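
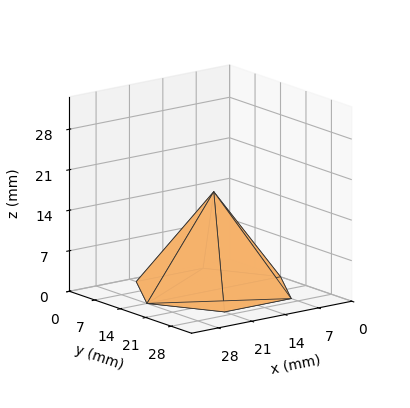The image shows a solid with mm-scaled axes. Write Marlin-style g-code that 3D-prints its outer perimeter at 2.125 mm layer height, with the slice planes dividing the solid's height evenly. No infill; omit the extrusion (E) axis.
Reading the render: the shape is a regular 6-sided pyramid, base circumscribed radius ≈ 14 mm, apex at z ≈ 17 mm (dimensions read to the nearest mm from the axis ticks). For the g-code, the solid's height is divided into equal slices at the stated Δz and each level perimeter traced with G1 moves after a G0 lift.

; perimeter-only toolpath
G21 ; units = mm
G90 ; absolute positioning
G28 ; home
; layer 1
G0 Z2.125
G0 X26.250 Y14.000
G1 X20.125 Y24.608
G1 X7.875 Y24.608
G1 X1.750 Y14.000
G1 X7.875 Y3.391
G1 X20.125 Y3.391
G1 X26.250 Y14.000
; layer 2
G0 Z4.250
G0 X24.500 Y14.000
G1 X19.250 Y23.093
G1 X8.750 Y23.093
G1 X3.500 Y14.000
G1 X8.750 Y4.907
G1 X19.250 Y4.907
G1 X24.500 Y14.000
; layer 3
G0 Z6.375
G0 X22.750 Y14.000
G1 X18.375 Y21.578
G1 X9.625 Y21.578
G1 X5.250 Y14.000
G1 X9.625 Y6.422
G1 X18.375 Y6.422
G1 X22.750 Y14.000
; layer 4
G0 Z8.500
G0 X21.000 Y14.000
G1 X17.500 Y20.062
G1 X10.500 Y20.062
G1 X7.000 Y14.000
G1 X10.500 Y7.938
G1 X17.500 Y7.938
G1 X21.000 Y14.000
; layer 5
G0 Z10.625
G0 X19.250 Y14.000
G1 X16.625 Y18.547
G1 X11.375 Y18.547
G1 X8.750 Y14.000
G1 X11.375 Y9.454
G1 X16.625 Y9.454
G1 X19.250 Y14.000
; layer 6
G0 Z12.750
G0 X17.500 Y14.000
G1 X15.750 Y17.031
G1 X12.250 Y17.031
G1 X10.500 Y14.000
G1 X12.250 Y10.969
G1 X15.750 Y10.969
G1 X17.500 Y14.000
; layer 7
G0 Z14.875
G0 X15.750 Y14.000
G1 X14.875 Y15.515
G1 X13.125 Y15.515
G1 X12.250 Y14.000
G1 X13.125 Y12.485
G1 X14.875 Y12.485
G1 X15.750 Y14.000
M2 ; end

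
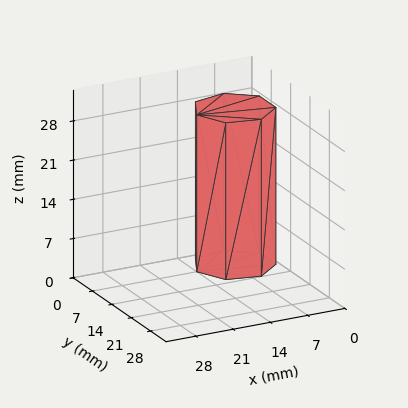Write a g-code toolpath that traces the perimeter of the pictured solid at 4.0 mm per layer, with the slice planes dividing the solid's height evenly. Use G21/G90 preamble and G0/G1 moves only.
Reading the render: the shape is a regular 7-sided prism (a cylinder approximated with 7 flat sides), circumscribed radius ≈ 7 mm, height ≈ 28 mm (dimensions read to the nearest mm from the axis ticks). For the g-code, the solid's height is divided into equal slices at the stated Δz and each level perimeter traced with G1 moves after a G0 lift.

; perimeter-only toolpath
G21 ; units = mm
G90 ; absolute positioning
G28 ; home
; layer 1
G0 Z4.0
G0 X14.0 Y7.0
G1 X11.4 Y12.5
G1 X5.4 Y13.8
G1 X0.7 Y10.0
G1 X0.7 Y4.0
G1 X5.4 Y0.2
G1 X11.4 Y1.5
G1 X14.0 Y7.0
; layer 2
G0 Z8.0
G0 X14.0 Y7.0
G1 X11.4 Y12.5
G1 X5.4 Y13.8
G1 X0.7 Y10.0
G1 X0.7 Y4.0
G1 X5.4 Y0.2
G1 X11.4 Y1.5
G1 X14.0 Y7.0
; layer 3
G0 Z12.0
G0 X14.0 Y7.0
G1 X11.4 Y12.5
G1 X5.4 Y13.8
G1 X0.7 Y10.0
G1 X0.7 Y4.0
G1 X5.4 Y0.2
G1 X11.4 Y1.5
G1 X14.0 Y7.0
; layer 4
G0 Z16.0
G0 X14.0 Y7.0
G1 X11.4 Y12.5
G1 X5.4 Y13.8
G1 X0.7 Y10.0
G1 X0.7 Y4.0
G1 X5.4 Y0.2
G1 X11.4 Y1.5
G1 X14.0 Y7.0
; layer 5
G0 Z20.0
G0 X14.0 Y7.0
G1 X11.4 Y12.5
G1 X5.4 Y13.8
G1 X0.7 Y10.0
G1 X0.7 Y4.0
G1 X5.4 Y0.2
G1 X11.4 Y1.5
G1 X14.0 Y7.0
; layer 6
G0 Z24.0
G0 X14.0 Y7.0
G1 X11.4 Y12.5
G1 X5.4 Y13.8
G1 X0.7 Y10.0
G1 X0.7 Y4.0
G1 X5.4 Y0.2
G1 X11.4 Y1.5
G1 X14.0 Y7.0
; layer 7
G0 Z28.0
G0 X14.0 Y7.0
G1 X11.4 Y12.5
G1 X5.4 Y13.8
G1 X0.7 Y10.0
G1 X0.7 Y4.0
G1 X5.4 Y0.2
G1 X11.4 Y1.5
G1 X14.0 Y7.0
M2 ; end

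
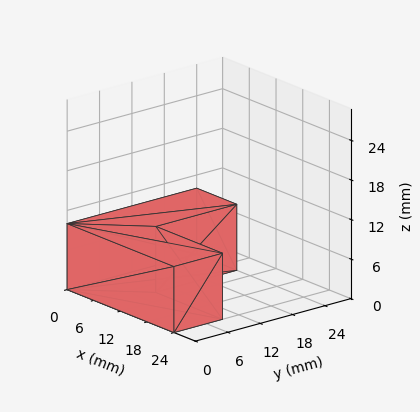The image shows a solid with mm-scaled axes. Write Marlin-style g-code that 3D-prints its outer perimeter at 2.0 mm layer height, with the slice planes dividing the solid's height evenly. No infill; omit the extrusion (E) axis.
Reading the render: the shape is an L-shaped prism: outer 24 × 24 mm, arm thicknesses ≈ 9 mm (horizontal) and 9 mm (vertical), extruded 10 mm in z (dimensions read to the nearest mm from the axis ticks). For the g-code, the solid's height is divided into equal slices at the stated Δz and each level perimeter traced with G1 moves after a G0 lift.

; perimeter-only toolpath
G21 ; units = mm
G90 ; absolute positioning
G28 ; home
; layer 1
G0 Z2.0
G0 X0.0 Y0.0
G1 X24.0 Y0.0
G1 X24.0 Y9.0
G1 X9.0 Y9.0
G1 X9.0 Y24.0
G1 X0.0 Y24.0
G1 X0.0 Y0.0
; layer 2
G0 Z4.0
G0 X0.0 Y0.0
G1 X24.0 Y0.0
G1 X24.0 Y9.0
G1 X9.0 Y9.0
G1 X9.0 Y24.0
G1 X0.0 Y24.0
G1 X0.0 Y0.0
; layer 3
G0 Z6.0
G0 X0.0 Y0.0
G1 X24.0 Y0.0
G1 X24.0 Y9.0
G1 X9.0 Y9.0
G1 X9.0 Y24.0
G1 X0.0 Y24.0
G1 X0.0 Y0.0
; layer 4
G0 Z8.0
G0 X0.0 Y0.0
G1 X24.0 Y0.0
G1 X24.0 Y9.0
G1 X9.0 Y9.0
G1 X9.0 Y24.0
G1 X0.0 Y24.0
G1 X0.0 Y0.0
; layer 5
G0 Z10.0
G0 X0.0 Y0.0
G1 X24.0 Y0.0
G1 X24.0 Y9.0
G1 X9.0 Y9.0
G1 X9.0 Y24.0
G1 X0.0 Y24.0
G1 X0.0 Y0.0
M2 ; end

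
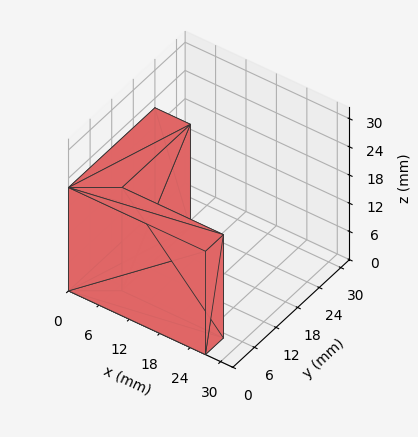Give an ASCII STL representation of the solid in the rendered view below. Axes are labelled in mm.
Reading the render: the shape is an L-shaped prism: outer 27 × 24 mm, arm thicknesses ≈ 5 mm (horizontal) and 7 mm (vertical), extruded 22 mm in z (dimensions read to the nearest mm from the axis ticks). For the STL, each face is triangulated and given an outward normal.

solid part
  facet normal 0.0000 0.0000 -1.0000
    outer loop
      vertex 27.00 5.00 0.00
      vertex 27.00 0.00 0.00
      vertex 0.00 0.00 0.00
    endloop
  endfacet
  facet normal 0.0000 0.0000 -1.0000
    outer loop
      vertex 7.00 5.00 0.00
      vertex 27.00 5.00 0.00
      vertex 0.00 0.00 0.00
    endloop
  endfacet
  facet normal 0.0000 0.0000 -1.0000
    outer loop
      vertex 7.00 24.00 0.00
      vertex 7.00 5.00 0.00
      vertex 0.00 0.00 0.00
    endloop
  endfacet
  facet normal 0.0000 0.0000 -1.0000
    outer loop
      vertex 0.00 24.00 0.00
      vertex 7.00 24.00 0.00
      vertex 0.00 0.00 0.00
    endloop
  endfacet
  facet normal 0.0000 0.0000 1.0000
    outer loop
      vertex 0.00 0.00 22.00
      vertex 27.00 0.00 22.00
      vertex 27.00 5.00 22.00
    endloop
  endfacet
  facet normal 0.0000 0.0000 1.0000
    outer loop
      vertex 0.00 0.00 22.00
      vertex 27.00 5.00 22.00
      vertex 7.00 5.00 22.00
    endloop
  endfacet
  facet normal 0.0000 0.0000 1.0000
    outer loop
      vertex 0.00 0.00 22.00
      vertex 7.00 5.00 22.00
      vertex 7.00 24.00 22.00
    endloop
  endfacet
  facet normal 0.0000 0.0000 1.0000
    outer loop
      vertex 0.00 0.00 22.00
      vertex 7.00 24.00 22.00
      vertex 0.00 24.00 22.00
    endloop
  endfacet
  facet normal 0.0000 -1.0000 0.0000
    outer loop
      vertex 0.00 0.00 0.00
      vertex 27.00 0.00 0.00
      vertex 27.00 0.00 22.00
    endloop
  endfacet
  facet normal 0.0000 -1.0000 0.0000
    outer loop
      vertex 0.00 0.00 0.00
      vertex 27.00 0.00 22.00
      vertex 0.00 0.00 22.00
    endloop
  endfacet
  facet normal 1.0000 0.0000 0.0000
    outer loop
      vertex 27.00 0.00 0.00
      vertex 27.00 5.00 0.00
      vertex 27.00 5.00 22.00
    endloop
  endfacet
  facet normal 1.0000 0.0000 0.0000
    outer loop
      vertex 27.00 0.00 0.00
      vertex 27.00 5.00 22.00
      vertex 27.00 0.00 22.00
    endloop
  endfacet
  facet normal 0.0000 1.0000 0.0000
    outer loop
      vertex 27.00 5.00 0.00
      vertex 7.00 5.00 0.00
      vertex 7.00 5.00 22.00
    endloop
  endfacet
  facet normal 0.0000 1.0000 0.0000
    outer loop
      vertex 27.00 5.00 0.00
      vertex 7.00 5.00 22.00
      vertex 27.00 5.00 22.00
    endloop
  endfacet
  facet normal 1.0000 0.0000 0.0000
    outer loop
      vertex 7.00 5.00 0.00
      vertex 7.00 24.00 0.00
      vertex 7.00 24.00 22.00
    endloop
  endfacet
  facet normal 1.0000 0.0000 0.0000
    outer loop
      vertex 7.00 5.00 0.00
      vertex 7.00 24.00 22.00
      vertex 7.00 5.00 22.00
    endloop
  endfacet
  facet normal 0.0000 1.0000 0.0000
    outer loop
      vertex 7.00 24.00 0.00
      vertex 0.00 24.00 0.00
      vertex 0.00 24.00 22.00
    endloop
  endfacet
  facet normal 0.0000 1.0000 0.0000
    outer loop
      vertex 7.00 24.00 0.00
      vertex 0.00 24.00 22.00
      vertex 7.00 24.00 22.00
    endloop
  endfacet
  facet normal -1.0000 0.0000 0.0000
    outer loop
      vertex 0.00 24.00 0.00
      vertex 0.00 0.00 0.00
      vertex 0.00 0.00 22.00
    endloop
  endfacet
  facet normal -1.0000 0.0000 0.0000
    outer loop
      vertex 0.00 24.00 0.00
      vertex 0.00 0.00 22.00
      vertex 0.00 24.00 22.00
    endloop
  endfacet
endsolid part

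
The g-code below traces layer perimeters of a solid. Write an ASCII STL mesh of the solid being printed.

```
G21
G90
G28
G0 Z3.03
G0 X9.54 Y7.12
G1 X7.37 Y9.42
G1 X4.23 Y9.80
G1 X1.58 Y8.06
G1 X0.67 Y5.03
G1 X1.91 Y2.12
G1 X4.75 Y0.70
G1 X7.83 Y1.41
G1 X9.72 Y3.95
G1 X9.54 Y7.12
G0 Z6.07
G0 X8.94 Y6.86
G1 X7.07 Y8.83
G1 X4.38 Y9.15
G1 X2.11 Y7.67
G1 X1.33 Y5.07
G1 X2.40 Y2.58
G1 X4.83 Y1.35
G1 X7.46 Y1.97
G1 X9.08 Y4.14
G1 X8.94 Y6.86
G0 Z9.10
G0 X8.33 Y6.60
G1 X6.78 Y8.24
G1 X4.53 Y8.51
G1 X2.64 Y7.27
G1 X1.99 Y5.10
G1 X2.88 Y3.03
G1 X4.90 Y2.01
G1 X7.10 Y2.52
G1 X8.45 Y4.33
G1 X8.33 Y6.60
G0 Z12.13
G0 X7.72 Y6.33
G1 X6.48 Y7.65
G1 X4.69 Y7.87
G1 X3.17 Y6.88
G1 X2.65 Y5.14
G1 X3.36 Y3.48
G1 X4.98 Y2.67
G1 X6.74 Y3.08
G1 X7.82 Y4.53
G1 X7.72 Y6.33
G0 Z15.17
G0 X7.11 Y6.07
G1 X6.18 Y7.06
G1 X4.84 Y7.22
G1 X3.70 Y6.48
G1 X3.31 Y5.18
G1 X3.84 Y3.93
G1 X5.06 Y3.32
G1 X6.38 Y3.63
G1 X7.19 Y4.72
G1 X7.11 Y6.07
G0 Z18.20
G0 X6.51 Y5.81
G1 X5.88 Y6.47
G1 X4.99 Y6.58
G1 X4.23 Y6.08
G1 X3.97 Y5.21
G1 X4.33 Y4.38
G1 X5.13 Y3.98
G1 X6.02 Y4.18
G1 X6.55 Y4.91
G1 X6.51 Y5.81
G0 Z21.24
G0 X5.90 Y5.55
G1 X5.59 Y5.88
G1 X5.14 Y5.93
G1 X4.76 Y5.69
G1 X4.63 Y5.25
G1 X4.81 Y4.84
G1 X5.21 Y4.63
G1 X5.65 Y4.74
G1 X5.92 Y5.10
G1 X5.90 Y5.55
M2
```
solid part
  facet normal 0.0000 0.0000 -1.0000
    outer loop
      vertex 4.08 10.44 0.00
      vertex 7.67 10.01 0.00
      vertex 10.15 7.38 0.00
    endloop
  endfacet
  facet normal 0.0000 0.0000 -1.0000
    outer loop
      vertex 1.05 8.46 0.00
      vertex 4.08 10.44 0.00
      vertex 10.15 7.38 0.00
    endloop
  endfacet
  facet normal 0.0000 0.0000 -1.0000
    outer loop
      vertex 0.01 4.99 0.00
      vertex 1.05 8.46 0.00
      vertex 10.15 7.38 0.00
    endloop
  endfacet
  facet normal 0.0000 0.0000 -1.0000
    outer loop
      vertex 1.43 1.67 0.00
      vertex 0.01 4.99 0.00
      vertex 10.15 7.38 0.00
    endloop
  endfacet
  facet normal 0.0000 0.0000 -1.0000
    outer loop
      vertex 4.67 0.04 0.00
      vertex 1.43 1.67 0.00
      vertex 10.15 7.38 0.00
    endloop
  endfacet
  facet normal 0.0000 0.0000 -1.0000
    outer loop
      vertex 8.19 0.86 0.00
      vertex 4.67 0.04 0.00
      vertex 10.15 7.38 0.00
    endloop
  endfacet
  facet normal 0.0000 0.0000 -1.0000
    outer loop
      vertex 10.35 3.76 0.00
      vertex 8.19 0.86 0.00
      vertex 10.15 7.38 0.00
    endloop
  endfacet
  facet normal 0.7128 0.6721 0.2006
    outer loop
      vertex 10.15 7.38 0.00
      vertex 7.67 10.01 0.00
      vertex 5.29 5.29 24.27
    endloop
  endfacet
  facet normal 0.1165 0.9727 0.2006
    outer loop
      vertex 7.67 10.01 0.00
      vertex 4.08 10.44 0.00
      vertex 5.29 5.29 24.27
    endloop
  endfacet
  facet normal -0.5359 0.8201 0.2007
    outer loop
      vertex 4.08 10.44 0.00
      vertex 1.05 8.46 0.00
      vertex 5.29 5.29 24.27
    endloop
  endfacet
  facet normal -0.9384 0.2813 0.2007
    outer loop
      vertex 1.05 8.46 0.00
      vertex 0.01 4.99 0.00
      vertex 5.29 5.29 24.27
    endloop
  endfacet
  facet normal -0.9007 -0.3852 0.2007
    outer loop
      vertex 0.01 4.99 0.00
      vertex 1.43 1.67 0.00
      vertex 5.29 5.29 24.27
    endloop
  endfacet
  facet normal -0.4403 -0.8752 0.2006
    outer loop
      vertex 1.43 1.67 0.00
      vertex 4.67 0.04 0.00
      vertex 5.29 5.29 24.27
    endloop
  endfacet
  facet normal 0.2223 -0.9541 0.2007
    outer loop
      vertex 4.67 0.04 0.00
      vertex 8.19 0.86 0.00
      vertex 5.29 5.29 24.27
    endloop
  endfacet
  facet normal 0.7857 -0.5852 0.2007
    outer loop
      vertex 8.19 0.86 0.00
      vertex 10.35 3.76 0.00
      vertex 5.29 5.29 24.27
    endloop
  endfacet
  facet normal 0.9782 0.0540 0.2005
    outer loop
      vertex 10.35 3.76 0.00
      vertex 10.15 7.38 0.00
      vertex 5.29 5.29 24.27
    endloop
  endfacet
endsolid part

The G0 Z moves step by Δz≈3.03 mm. The G1 loops shrink linearly with z, so the solid tapers from its base footprint up to z≈24.3. Closing with a flat bottom cap and the tapered top and triangulating gives 16 facets — a regular 9-sided pyramid, base circumscribed radius ≈ 5.29 mm, apex at z ≈ 24.3 mm.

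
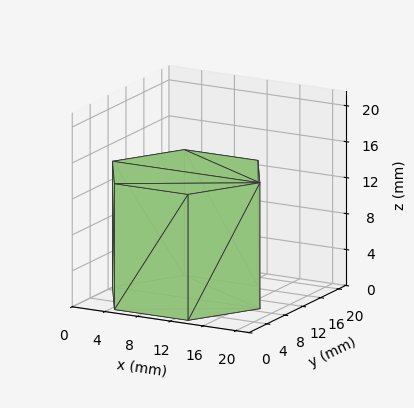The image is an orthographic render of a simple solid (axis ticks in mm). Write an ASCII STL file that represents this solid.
Reading the render: the shape is a regular 6-sided prism (a cylinder approximated with 6 flat sides), circumscribed radius ≈ 9 mm, height ≈ 14 mm (dimensions read to the nearest mm from the axis ticks). For the STL, each face is triangulated and given an outward normal.

solid part
  facet normal 0.0000 0.0000 -1.0000
    outer loop
      vertex 4.500 16.794 0.000
      vertex 13.500 16.794 0.000
      vertex 18.000 9.000 0.000
    endloop
  endfacet
  facet normal 0.0000 0.0000 -1.0000
    outer loop
      vertex 0.000 9.000 0.000
      vertex 4.500 16.794 0.000
      vertex 18.000 9.000 0.000
    endloop
  endfacet
  facet normal 0.0000 0.0000 -1.0000
    outer loop
      vertex 4.500 1.206 0.000
      vertex 0.000 9.000 0.000
      vertex 18.000 9.000 0.000
    endloop
  endfacet
  facet normal 0.0000 0.0000 -1.0000
    outer loop
      vertex 13.500 1.206 0.000
      vertex 4.500 1.206 0.000
      vertex 18.000 9.000 0.000
    endloop
  endfacet
  facet normal 0.0000 0.0000 1.0000
    outer loop
      vertex 18.000 9.000 14.000
      vertex 13.500 16.794 14.000
      vertex 4.500 16.794 14.000
    endloop
  endfacet
  facet normal 0.0000 0.0000 1.0000
    outer loop
      vertex 18.000 9.000 14.000
      vertex 4.500 16.794 14.000
      vertex 0.000 9.000 14.000
    endloop
  endfacet
  facet normal 0.0000 0.0000 1.0000
    outer loop
      vertex 18.000 9.000 14.000
      vertex 0.000 9.000 14.000
      vertex 4.500 1.206 14.000
    endloop
  endfacet
  facet normal 0.0000 0.0000 1.0000
    outer loop
      vertex 18.000 9.000 14.000
      vertex 4.500 1.206 14.000
      vertex 13.500 1.206 14.000
    endloop
  endfacet
  facet normal 0.8660 0.5000 0.0000
    outer loop
      vertex 18.000 9.000 0.000
      vertex 13.500 16.794 0.000
      vertex 13.500 16.794 14.000
    endloop
  endfacet
  facet normal 0.8660 0.5000 0.0000
    outer loop
      vertex 18.000 9.000 0.000
      vertex 13.500 16.794 14.000
      vertex 18.000 9.000 14.000
    endloop
  endfacet
  facet normal 0.0000 1.0000 0.0000
    outer loop
      vertex 13.500 16.794 0.000
      vertex 4.500 16.794 0.000
      vertex 4.500 16.794 14.000
    endloop
  endfacet
  facet normal 0.0000 1.0000 0.0000
    outer loop
      vertex 13.500 16.794 0.000
      vertex 4.500 16.794 14.000
      vertex 13.500 16.794 14.000
    endloop
  endfacet
  facet normal -0.8660 0.5000 0.0000
    outer loop
      vertex 4.500 16.794 0.000
      vertex 0.000 9.000 0.000
      vertex 0.000 9.000 14.000
    endloop
  endfacet
  facet normal -0.8660 0.5000 0.0000
    outer loop
      vertex 4.500 16.794 0.000
      vertex 0.000 9.000 14.000
      vertex 4.500 16.794 14.000
    endloop
  endfacet
  facet normal -0.8660 -0.5000 0.0000
    outer loop
      vertex 0.000 9.000 0.000
      vertex 4.500 1.206 0.000
      vertex 4.500 1.206 14.000
    endloop
  endfacet
  facet normal -0.8660 -0.5000 0.0000
    outer loop
      vertex 0.000 9.000 0.000
      vertex 4.500 1.206 14.000
      vertex 0.000 9.000 14.000
    endloop
  endfacet
  facet normal 0.0000 -1.0000 0.0000
    outer loop
      vertex 4.500 1.206 0.000
      vertex 13.500 1.206 0.000
      vertex 13.500 1.206 14.000
    endloop
  endfacet
  facet normal 0.0000 -1.0000 0.0000
    outer loop
      vertex 4.500 1.206 0.000
      vertex 13.500 1.206 14.000
      vertex 4.500 1.206 14.000
    endloop
  endfacet
  facet normal 0.8660 -0.5000 0.0000
    outer loop
      vertex 13.500 1.206 0.000
      vertex 18.000 9.000 0.000
      vertex 18.000 9.000 14.000
    endloop
  endfacet
  facet normal 0.8660 -0.5000 0.0000
    outer loop
      vertex 13.500 1.206 0.000
      vertex 18.000 9.000 14.000
      vertex 13.500 1.206 14.000
    endloop
  endfacet
endsolid part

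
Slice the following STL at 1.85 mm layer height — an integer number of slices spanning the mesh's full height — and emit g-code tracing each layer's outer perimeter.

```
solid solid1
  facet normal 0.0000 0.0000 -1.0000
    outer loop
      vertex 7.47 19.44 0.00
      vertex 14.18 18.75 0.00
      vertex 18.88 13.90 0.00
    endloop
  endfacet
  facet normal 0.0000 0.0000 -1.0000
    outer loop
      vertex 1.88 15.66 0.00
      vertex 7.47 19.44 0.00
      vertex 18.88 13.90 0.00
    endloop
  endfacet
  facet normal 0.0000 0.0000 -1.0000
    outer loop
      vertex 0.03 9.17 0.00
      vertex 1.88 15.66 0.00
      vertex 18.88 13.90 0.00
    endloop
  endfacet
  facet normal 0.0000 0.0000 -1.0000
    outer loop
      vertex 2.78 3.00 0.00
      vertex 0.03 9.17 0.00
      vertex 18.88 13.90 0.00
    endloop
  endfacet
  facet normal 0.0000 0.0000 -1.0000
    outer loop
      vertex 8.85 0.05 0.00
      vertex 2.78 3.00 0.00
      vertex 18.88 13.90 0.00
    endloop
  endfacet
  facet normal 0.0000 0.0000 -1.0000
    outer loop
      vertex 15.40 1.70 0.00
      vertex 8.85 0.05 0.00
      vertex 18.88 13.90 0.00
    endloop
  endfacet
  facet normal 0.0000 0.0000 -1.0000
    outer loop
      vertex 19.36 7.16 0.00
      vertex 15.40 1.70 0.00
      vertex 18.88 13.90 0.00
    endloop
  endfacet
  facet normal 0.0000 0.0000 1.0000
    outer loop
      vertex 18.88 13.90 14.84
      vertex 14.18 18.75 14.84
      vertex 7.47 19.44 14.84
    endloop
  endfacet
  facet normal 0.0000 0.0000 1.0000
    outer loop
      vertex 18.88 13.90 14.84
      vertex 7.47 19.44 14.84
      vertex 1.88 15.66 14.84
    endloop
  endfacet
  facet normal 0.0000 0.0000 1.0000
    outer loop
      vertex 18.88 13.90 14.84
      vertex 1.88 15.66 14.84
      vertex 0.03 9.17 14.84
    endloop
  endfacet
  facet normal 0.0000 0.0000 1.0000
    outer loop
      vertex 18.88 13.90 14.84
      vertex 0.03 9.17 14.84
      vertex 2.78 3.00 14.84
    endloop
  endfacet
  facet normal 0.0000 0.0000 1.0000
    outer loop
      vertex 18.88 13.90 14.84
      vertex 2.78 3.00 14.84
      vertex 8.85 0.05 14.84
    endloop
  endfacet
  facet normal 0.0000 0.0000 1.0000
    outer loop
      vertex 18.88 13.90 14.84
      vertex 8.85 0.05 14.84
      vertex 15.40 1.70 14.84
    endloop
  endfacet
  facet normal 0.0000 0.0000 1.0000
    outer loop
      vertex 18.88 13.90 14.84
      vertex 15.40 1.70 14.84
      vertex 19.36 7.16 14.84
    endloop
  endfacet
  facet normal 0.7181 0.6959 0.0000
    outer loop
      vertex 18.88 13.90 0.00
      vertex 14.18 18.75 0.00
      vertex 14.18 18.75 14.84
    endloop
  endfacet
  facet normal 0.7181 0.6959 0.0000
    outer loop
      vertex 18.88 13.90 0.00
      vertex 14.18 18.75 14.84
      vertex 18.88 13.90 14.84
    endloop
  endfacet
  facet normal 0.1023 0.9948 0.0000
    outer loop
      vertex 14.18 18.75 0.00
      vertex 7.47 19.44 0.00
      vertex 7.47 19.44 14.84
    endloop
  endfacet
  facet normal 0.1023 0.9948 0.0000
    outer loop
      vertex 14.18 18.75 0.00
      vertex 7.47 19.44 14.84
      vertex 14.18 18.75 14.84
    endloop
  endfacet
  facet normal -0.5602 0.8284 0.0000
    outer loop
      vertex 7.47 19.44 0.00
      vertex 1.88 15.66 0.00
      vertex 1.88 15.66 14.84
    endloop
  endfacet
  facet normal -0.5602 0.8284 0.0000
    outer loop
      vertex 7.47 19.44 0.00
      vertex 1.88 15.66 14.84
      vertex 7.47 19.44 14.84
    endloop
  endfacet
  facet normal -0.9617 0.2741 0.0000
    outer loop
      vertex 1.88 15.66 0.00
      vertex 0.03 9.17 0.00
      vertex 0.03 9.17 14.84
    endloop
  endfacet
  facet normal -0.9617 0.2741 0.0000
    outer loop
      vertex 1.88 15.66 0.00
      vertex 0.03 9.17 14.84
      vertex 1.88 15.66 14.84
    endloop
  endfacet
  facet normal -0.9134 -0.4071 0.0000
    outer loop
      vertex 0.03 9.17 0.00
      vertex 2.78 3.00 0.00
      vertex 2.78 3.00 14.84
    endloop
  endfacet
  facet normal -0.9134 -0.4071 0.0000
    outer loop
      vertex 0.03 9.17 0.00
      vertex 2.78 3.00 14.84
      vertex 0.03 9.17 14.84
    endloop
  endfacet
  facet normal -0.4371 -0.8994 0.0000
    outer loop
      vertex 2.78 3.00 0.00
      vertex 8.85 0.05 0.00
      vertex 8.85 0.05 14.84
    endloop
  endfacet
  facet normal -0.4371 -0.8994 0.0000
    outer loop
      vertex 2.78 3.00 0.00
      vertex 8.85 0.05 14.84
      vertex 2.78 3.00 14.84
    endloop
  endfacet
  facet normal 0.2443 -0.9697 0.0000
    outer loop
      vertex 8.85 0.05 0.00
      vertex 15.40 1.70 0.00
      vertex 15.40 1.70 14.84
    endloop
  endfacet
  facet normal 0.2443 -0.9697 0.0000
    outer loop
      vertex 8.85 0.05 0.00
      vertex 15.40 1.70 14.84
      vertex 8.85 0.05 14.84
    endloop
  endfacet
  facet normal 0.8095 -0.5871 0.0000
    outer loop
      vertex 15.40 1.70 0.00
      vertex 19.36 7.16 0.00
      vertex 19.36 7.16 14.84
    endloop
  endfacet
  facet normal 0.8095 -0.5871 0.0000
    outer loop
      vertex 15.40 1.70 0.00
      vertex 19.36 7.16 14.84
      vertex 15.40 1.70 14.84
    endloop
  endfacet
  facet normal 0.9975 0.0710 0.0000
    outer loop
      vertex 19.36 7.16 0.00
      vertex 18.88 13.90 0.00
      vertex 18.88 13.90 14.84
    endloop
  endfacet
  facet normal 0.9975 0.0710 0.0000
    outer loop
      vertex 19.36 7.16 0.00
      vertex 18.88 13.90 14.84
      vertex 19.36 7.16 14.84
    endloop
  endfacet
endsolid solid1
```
; perimeter-only toolpath
G21 ; units = mm
G90 ; absolute positioning
G28 ; home
; layer 1
G0 Z1.85
G0 X18.88 Y13.90
G1 X14.18 Y18.75
G1 X7.47 Y19.44
G1 X1.88 Y15.66
G1 X0.03 Y9.17
G1 X2.78 Y3.00
G1 X8.85 Y0.05
G1 X15.40 Y1.70
G1 X19.36 Y7.16
G1 X18.88 Y13.90
; layer 2
G0 Z3.71
G0 X18.88 Y13.90
G1 X14.18 Y18.75
G1 X7.47 Y19.44
G1 X1.88 Y15.66
G1 X0.03 Y9.17
G1 X2.78 Y3.00
G1 X8.85 Y0.05
G1 X15.40 Y1.70
G1 X19.36 Y7.16
G1 X18.88 Y13.90
; layer 3
G0 Z5.56
G0 X18.88 Y13.90
G1 X14.18 Y18.75
G1 X7.47 Y19.44
G1 X1.88 Y15.66
G1 X0.03 Y9.17
G1 X2.78 Y3.00
G1 X8.85 Y0.05
G1 X15.40 Y1.70
G1 X19.36 Y7.16
G1 X18.88 Y13.90
; layer 4
G0 Z7.42
G0 X18.88 Y13.90
G1 X14.18 Y18.75
G1 X7.47 Y19.44
G1 X1.88 Y15.66
G1 X0.03 Y9.17
G1 X2.78 Y3.00
G1 X8.85 Y0.05
G1 X15.40 Y1.70
G1 X19.36 Y7.16
G1 X18.88 Y13.90
; layer 5
G0 Z9.28
G0 X18.88 Y13.90
G1 X14.18 Y18.75
G1 X7.47 Y19.44
G1 X1.88 Y15.66
G1 X0.03 Y9.17
G1 X2.78 Y3.00
G1 X8.85 Y0.05
G1 X15.40 Y1.70
G1 X19.36 Y7.16
G1 X18.88 Y13.90
; layer 6
G0 Z11.13
G0 X18.88 Y13.90
G1 X14.18 Y18.75
G1 X7.47 Y19.44
G1 X1.88 Y15.66
G1 X0.03 Y9.17
G1 X2.78 Y3.00
G1 X8.85 Y0.05
G1 X15.40 Y1.70
G1 X19.36 Y7.16
G1 X18.88 Y13.90
; layer 7
G0 Z12.98
G0 X18.88 Y13.90
G1 X14.18 Y18.75
G1 X7.47 Y19.44
G1 X1.88 Y15.66
G1 X0.03 Y9.17
G1 X2.78 Y3.00
G1 X8.85 Y0.05
G1 X15.40 Y1.70
G1 X19.36 Y7.16
G1 X18.88 Y13.90
; layer 8
G0 Z14.84
G0 X18.88 Y13.90
G1 X14.18 Y18.75
G1 X7.47 Y19.44
G1 X1.88 Y15.66
G1 X0.03 Y9.17
G1 X2.78 Y3.00
G1 X8.85 Y0.05
G1 X15.40 Y1.70
G1 X19.36 Y7.16
G1 X18.88 Y13.90
M2 ; end

The solid is a regular 9-sided prism (a cylinder approximated with 9 flat sides), circumscribed radius ≈ 9.87 mm, height ≈ 14.8 mm. Slicing at Δz = 1.85 mm — 8 equal slices spanning the solid's height, so layer i sits at z = i·h/8 — gives 8 non-empty perimeters. Each is a 9-segment closed polygon; G0 lifts to the layer z and rapids to the start vertex, then G1 traces the edges.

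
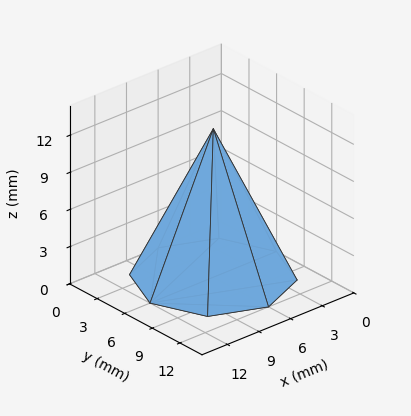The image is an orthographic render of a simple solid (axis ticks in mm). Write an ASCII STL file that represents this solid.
Reading the render: the shape is a regular 8-sided pyramid, base circumscribed radius ≈ 6 mm, apex at z ≈ 12 mm (dimensions read to the nearest mm from the axis ticks). For the STL, each face is triangulated and given an outward normal.

solid part
  facet normal 0.0000 0.0000 -1.0000
    outer loop
      vertex 6.000 12.000 0.000
      vertex 10.243 10.243 0.000
      vertex 12.000 6.000 0.000
    endloop
  endfacet
  facet normal 0.0000 0.0000 -1.0000
    outer loop
      vertex 1.757 10.243 0.000
      vertex 6.000 12.000 0.000
      vertex 12.000 6.000 0.000
    endloop
  endfacet
  facet normal 0.0000 0.0000 -1.0000
    outer loop
      vertex 0.000 6.000 0.000
      vertex 1.757 10.243 0.000
      vertex 12.000 6.000 0.000
    endloop
  endfacet
  facet normal 0.0000 0.0000 -1.0000
    outer loop
      vertex 1.757 1.757 0.000
      vertex 0.000 6.000 0.000
      vertex 12.000 6.000 0.000
    endloop
  endfacet
  facet normal 0.0000 0.0000 -1.0000
    outer loop
      vertex 6.000 0.000 0.000
      vertex 1.757 1.757 0.000
      vertex 12.000 6.000 0.000
    endloop
  endfacet
  facet normal 0.0000 0.0000 -1.0000
    outer loop
      vertex 10.243 1.757 0.000
      vertex 6.000 0.000 0.000
      vertex 12.000 6.000 0.000
    endloop
  endfacet
  facet normal 0.8387 0.3473 0.4194
    outer loop
      vertex 12.000 6.000 0.000
      vertex 10.243 10.243 0.000
      vertex 6.000 6.000 12.000
    endloop
  endfacet
  facet normal 0.3473 0.8387 0.4194
    outer loop
      vertex 10.243 10.243 0.000
      vertex 6.000 12.000 0.000
      vertex 6.000 6.000 12.000
    endloop
  endfacet
  facet normal -0.3473 0.8387 0.4194
    outer loop
      vertex 6.000 12.000 0.000
      vertex 1.757 10.243 0.000
      vertex 6.000 6.000 12.000
    endloop
  endfacet
  facet normal -0.8387 0.3473 0.4194
    outer loop
      vertex 1.757 10.243 0.000
      vertex 0.000 6.000 0.000
      vertex 6.000 6.000 12.000
    endloop
  endfacet
  facet normal -0.8387 -0.3473 0.4194
    outer loop
      vertex 0.000 6.000 0.000
      vertex 1.757 1.757 0.000
      vertex 6.000 6.000 12.000
    endloop
  endfacet
  facet normal -0.3473 -0.8387 0.4194
    outer loop
      vertex 1.757 1.757 0.000
      vertex 6.000 0.000 0.000
      vertex 6.000 6.000 12.000
    endloop
  endfacet
  facet normal 0.3473 -0.8387 0.4194
    outer loop
      vertex 6.000 0.000 0.000
      vertex 10.243 1.757 0.000
      vertex 6.000 6.000 12.000
    endloop
  endfacet
  facet normal 0.8387 -0.3473 0.4194
    outer loop
      vertex 10.243 1.757 0.000
      vertex 12.000 6.000 0.000
      vertex 6.000 6.000 12.000
    endloop
  endfacet
endsolid part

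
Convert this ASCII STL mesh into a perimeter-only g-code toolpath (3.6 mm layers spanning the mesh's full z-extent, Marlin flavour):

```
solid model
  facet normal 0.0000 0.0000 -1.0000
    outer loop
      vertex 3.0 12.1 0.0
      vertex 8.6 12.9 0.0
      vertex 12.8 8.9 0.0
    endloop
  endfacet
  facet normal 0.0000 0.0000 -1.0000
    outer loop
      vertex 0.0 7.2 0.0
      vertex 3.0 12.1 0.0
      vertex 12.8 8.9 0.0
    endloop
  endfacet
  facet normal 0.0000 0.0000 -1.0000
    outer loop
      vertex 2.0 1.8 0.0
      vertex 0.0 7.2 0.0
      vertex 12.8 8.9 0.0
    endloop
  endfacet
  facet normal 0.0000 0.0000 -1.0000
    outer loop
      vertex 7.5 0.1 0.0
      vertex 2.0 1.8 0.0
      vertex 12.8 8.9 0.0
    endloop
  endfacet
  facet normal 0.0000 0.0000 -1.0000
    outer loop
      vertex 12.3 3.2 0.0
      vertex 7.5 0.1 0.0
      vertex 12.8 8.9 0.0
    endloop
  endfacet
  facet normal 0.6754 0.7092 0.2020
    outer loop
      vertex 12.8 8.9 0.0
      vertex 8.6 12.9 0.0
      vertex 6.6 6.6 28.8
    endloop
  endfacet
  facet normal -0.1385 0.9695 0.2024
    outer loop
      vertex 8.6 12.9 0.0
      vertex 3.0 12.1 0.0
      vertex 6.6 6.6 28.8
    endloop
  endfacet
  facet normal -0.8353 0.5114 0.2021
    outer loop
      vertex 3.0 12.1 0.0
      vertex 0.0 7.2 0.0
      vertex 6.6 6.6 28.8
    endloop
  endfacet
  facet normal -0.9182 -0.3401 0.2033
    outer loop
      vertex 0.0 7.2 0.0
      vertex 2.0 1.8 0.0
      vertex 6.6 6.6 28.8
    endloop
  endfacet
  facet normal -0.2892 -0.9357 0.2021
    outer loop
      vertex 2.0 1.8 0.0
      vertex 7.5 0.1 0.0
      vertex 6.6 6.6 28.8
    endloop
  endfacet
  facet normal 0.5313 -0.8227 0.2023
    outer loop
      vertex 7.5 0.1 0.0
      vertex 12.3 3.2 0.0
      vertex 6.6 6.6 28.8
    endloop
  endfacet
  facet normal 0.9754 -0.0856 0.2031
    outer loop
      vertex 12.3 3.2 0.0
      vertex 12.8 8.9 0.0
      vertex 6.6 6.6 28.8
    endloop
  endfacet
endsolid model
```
; perimeter-only toolpath
G21 ; units = mm
G90 ; absolute positioning
G28 ; home
; layer 1
G0 Z3.6
G0 X12.0 Y8.6
G1 X8.3 Y12.1
G1 X3.5 Y11.4
G1 X0.8 Y7.1
G1 X2.6 Y2.4
G1 X7.4 Y0.9
G1 X11.6 Y3.6
G1 X12.0 Y8.6
; layer 2
G0 Z7.2
G0 X11.3 Y8.3
G1 X8.1 Y11.3
G1 X3.9 Y10.7
G1 X1.6 Y7.1
G1 X3.1 Y3.0
G1 X7.3 Y1.7
G1 X10.9 Y4.1
G1 X11.3 Y8.3
; layer 3
G0 Z10.8
G0 X10.5 Y8.0
G1 X7.8 Y10.5
G1 X4.3 Y10.0
G1 X2.5 Y7.0
G1 X3.7 Y3.6
G1 X7.2 Y2.5
G1 X10.2 Y4.5
G1 X10.5 Y8.0
; layer 4
G0 Z14.4
G0 X9.7 Y7.8
G1 X7.6 Y9.8
G1 X4.8 Y9.3
G1 X3.3 Y6.9
G1 X4.3 Y4.2
G1 X7.0 Y3.3
G1 X9.4 Y4.9
G1 X9.7 Y7.8
; layer 5
G0 Z18.0
G0 X8.9 Y7.5
G1 X7.3 Y9.0
G1 X5.2 Y8.7
G1 X4.1 Y6.8
G1 X4.9 Y4.8
G1 X6.9 Y4.2
G1 X8.7 Y5.3
G1 X8.9 Y7.5
; layer 6
G0 Z21.6
G0 X8.1 Y7.2
G1 X7.1 Y8.2
G1 X5.7 Y8.0
G1 X4.9 Y6.7
G1 X5.4 Y5.4
G1 X6.8 Y5.0
G1 X8.0 Y5.7
G1 X8.1 Y7.2
; layer 7
G0 Z25.2
G0 X7.4 Y6.9
G1 X6.8 Y7.4
G1 X6.1 Y7.3
G1 X5.8 Y6.7
G1 X6.0 Y6.0
G1 X6.7 Y5.8
G1 X7.3 Y6.2
G1 X7.4 Y6.9
M2 ; end

The solid is a regular 7-sided pyramid, base circumscribed radius ≈ 6.6 mm, apex at z ≈ 28.8 mm. Slicing at Δz = 3.6 mm — 8 equal slices spanning the solid's height, so layer i sits at z = i·h/8 — gives 7 non-empty perimeters. Each is a 7-segment closed polygon; G0 lifts to the layer z and rapids to the start vertex, then G1 traces the edges. The cross-section shrinks linearly with z (the slice at the apex is degenerate and omitted).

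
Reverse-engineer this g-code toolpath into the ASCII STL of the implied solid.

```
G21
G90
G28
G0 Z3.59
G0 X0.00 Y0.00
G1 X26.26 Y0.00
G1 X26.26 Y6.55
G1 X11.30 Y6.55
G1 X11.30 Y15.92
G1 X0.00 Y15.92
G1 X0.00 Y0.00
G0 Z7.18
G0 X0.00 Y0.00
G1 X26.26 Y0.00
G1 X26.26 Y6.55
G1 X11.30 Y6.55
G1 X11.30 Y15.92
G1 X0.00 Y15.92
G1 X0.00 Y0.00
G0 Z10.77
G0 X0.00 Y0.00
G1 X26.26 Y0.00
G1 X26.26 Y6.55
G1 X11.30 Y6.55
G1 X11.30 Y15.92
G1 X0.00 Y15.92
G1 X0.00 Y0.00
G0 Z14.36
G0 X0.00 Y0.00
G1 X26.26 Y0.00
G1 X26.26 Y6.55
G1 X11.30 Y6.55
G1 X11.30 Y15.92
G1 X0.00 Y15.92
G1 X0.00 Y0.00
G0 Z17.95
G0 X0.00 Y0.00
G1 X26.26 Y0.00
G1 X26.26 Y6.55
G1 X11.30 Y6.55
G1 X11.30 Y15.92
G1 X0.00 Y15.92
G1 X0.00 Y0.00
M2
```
solid part
  facet normal 0.0000 0.0000 -1.0000
    outer loop
      vertex 26.26 6.55 0.00
      vertex 26.26 0.00 0.00
      vertex 0.00 0.00 0.00
    endloop
  endfacet
  facet normal 0.0000 0.0000 -1.0000
    outer loop
      vertex 11.30 6.55 0.00
      vertex 26.26 6.55 0.00
      vertex 0.00 0.00 0.00
    endloop
  endfacet
  facet normal 0.0000 0.0000 -1.0000
    outer loop
      vertex 11.30 15.92 0.00
      vertex 11.30 6.55 0.00
      vertex 0.00 0.00 0.00
    endloop
  endfacet
  facet normal 0.0000 0.0000 -1.0000
    outer loop
      vertex 0.00 15.92 0.00
      vertex 11.30 15.92 0.00
      vertex 0.00 0.00 0.00
    endloop
  endfacet
  facet normal 0.0000 0.0000 1.0000
    outer loop
      vertex 0.00 0.00 17.95
      vertex 26.26 0.00 17.95
      vertex 26.26 6.55 17.95
    endloop
  endfacet
  facet normal 0.0000 0.0000 1.0000
    outer loop
      vertex 0.00 0.00 17.95
      vertex 26.26 6.55 17.95
      vertex 11.30 6.55 17.95
    endloop
  endfacet
  facet normal 0.0000 0.0000 1.0000
    outer loop
      vertex 0.00 0.00 17.95
      vertex 11.30 6.55 17.95
      vertex 11.30 15.92 17.95
    endloop
  endfacet
  facet normal 0.0000 0.0000 1.0000
    outer loop
      vertex 0.00 0.00 17.95
      vertex 11.30 15.92 17.95
      vertex 0.00 15.92 17.95
    endloop
  endfacet
  facet normal 0.0000 -1.0000 0.0000
    outer loop
      vertex 0.00 0.00 0.00
      vertex 26.26 0.00 0.00
      vertex 26.26 0.00 17.95
    endloop
  endfacet
  facet normal 0.0000 -1.0000 0.0000
    outer loop
      vertex 0.00 0.00 0.00
      vertex 26.26 0.00 17.95
      vertex 0.00 0.00 17.95
    endloop
  endfacet
  facet normal 1.0000 0.0000 0.0000
    outer loop
      vertex 26.26 0.00 0.00
      vertex 26.26 6.55 0.00
      vertex 26.26 6.55 17.95
    endloop
  endfacet
  facet normal 1.0000 0.0000 0.0000
    outer loop
      vertex 26.26 0.00 0.00
      vertex 26.26 6.55 17.95
      vertex 26.26 0.00 17.95
    endloop
  endfacet
  facet normal 0.0000 1.0000 0.0000
    outer loop
      vertex 26.26 6.55 0.00
      vertex 11.30 6.55 0.00
      vertex 11.30 6.55 17.95
    endloop
  endfacet
  facet normal 0.0000 1.0000 0.0000
    outer loop
      vertex 26.26 6.55 0.00
      vertex 11.30 6.55 17.95
      vertex 26.26 6.55 17.95
    endloop
  endfacet
  facet normal 1.0000 0.0000 0.0000
    outer loop
      vertex 11.30 6.55 0.00
      vertex 11.30 15.92 0.00
      vertex 11.30 15.92 17.95
    endloop
  endfacet
  facet normal 1.0000 0.0000 0.0000
    outer loop
      vertex 11.30 6.55 0.00
      vertex 11.30 15.92 17.95
      vertex 11.30 6.55 17.95
    endloop
  endfacet
  facet normal 0.0000 1.0000 0.0000
    outer loop
      vertex 11.30 15.92 0.00
      vertex 0.00 15.92 0.00
      vertex 0.00 15.92 17.95
    endloop
  endfacet
  facet normal 0.0000 1.0000 0.0000
    outer loop
      vertex 11.30 15.92 0.00
      vertex 0.00 15.92 17.95
      vertex 11.30 15.92 17.95
    endloop
  endfacet
  facet normal -1.0000 0.0000 0.0000
    outer loop
      vertex 0.00 15.92 0.00
      vertex 0.00 0.00 0.00
      vertex 0.00 0.00 17.95
    endloop
  endfacet
  facet normal -1.0000 0.0000 0.0000
    outer loop
      vertex 0.00 15.92 0.00
      vertex 0.00 0.00 17.95
      vertex 0.00 15.92 17.95
    endloop
  endfacet
endsolid part

The G0 Z moves step by Δz≈3.59 mm. Every layer's G1 loop is the same polygon, so the solid is a straight extrusion of it from z=0 to z≈17.9. Closing with flat bottom and top caps and triangulating gives 20 facets — an L-shaped prism: outer 26.3 × 15.9 mm, arm thicknesses ≈ 6.55 mm (horizontal) and 11.3 mm (vertical), extruded 17.9 mm in z.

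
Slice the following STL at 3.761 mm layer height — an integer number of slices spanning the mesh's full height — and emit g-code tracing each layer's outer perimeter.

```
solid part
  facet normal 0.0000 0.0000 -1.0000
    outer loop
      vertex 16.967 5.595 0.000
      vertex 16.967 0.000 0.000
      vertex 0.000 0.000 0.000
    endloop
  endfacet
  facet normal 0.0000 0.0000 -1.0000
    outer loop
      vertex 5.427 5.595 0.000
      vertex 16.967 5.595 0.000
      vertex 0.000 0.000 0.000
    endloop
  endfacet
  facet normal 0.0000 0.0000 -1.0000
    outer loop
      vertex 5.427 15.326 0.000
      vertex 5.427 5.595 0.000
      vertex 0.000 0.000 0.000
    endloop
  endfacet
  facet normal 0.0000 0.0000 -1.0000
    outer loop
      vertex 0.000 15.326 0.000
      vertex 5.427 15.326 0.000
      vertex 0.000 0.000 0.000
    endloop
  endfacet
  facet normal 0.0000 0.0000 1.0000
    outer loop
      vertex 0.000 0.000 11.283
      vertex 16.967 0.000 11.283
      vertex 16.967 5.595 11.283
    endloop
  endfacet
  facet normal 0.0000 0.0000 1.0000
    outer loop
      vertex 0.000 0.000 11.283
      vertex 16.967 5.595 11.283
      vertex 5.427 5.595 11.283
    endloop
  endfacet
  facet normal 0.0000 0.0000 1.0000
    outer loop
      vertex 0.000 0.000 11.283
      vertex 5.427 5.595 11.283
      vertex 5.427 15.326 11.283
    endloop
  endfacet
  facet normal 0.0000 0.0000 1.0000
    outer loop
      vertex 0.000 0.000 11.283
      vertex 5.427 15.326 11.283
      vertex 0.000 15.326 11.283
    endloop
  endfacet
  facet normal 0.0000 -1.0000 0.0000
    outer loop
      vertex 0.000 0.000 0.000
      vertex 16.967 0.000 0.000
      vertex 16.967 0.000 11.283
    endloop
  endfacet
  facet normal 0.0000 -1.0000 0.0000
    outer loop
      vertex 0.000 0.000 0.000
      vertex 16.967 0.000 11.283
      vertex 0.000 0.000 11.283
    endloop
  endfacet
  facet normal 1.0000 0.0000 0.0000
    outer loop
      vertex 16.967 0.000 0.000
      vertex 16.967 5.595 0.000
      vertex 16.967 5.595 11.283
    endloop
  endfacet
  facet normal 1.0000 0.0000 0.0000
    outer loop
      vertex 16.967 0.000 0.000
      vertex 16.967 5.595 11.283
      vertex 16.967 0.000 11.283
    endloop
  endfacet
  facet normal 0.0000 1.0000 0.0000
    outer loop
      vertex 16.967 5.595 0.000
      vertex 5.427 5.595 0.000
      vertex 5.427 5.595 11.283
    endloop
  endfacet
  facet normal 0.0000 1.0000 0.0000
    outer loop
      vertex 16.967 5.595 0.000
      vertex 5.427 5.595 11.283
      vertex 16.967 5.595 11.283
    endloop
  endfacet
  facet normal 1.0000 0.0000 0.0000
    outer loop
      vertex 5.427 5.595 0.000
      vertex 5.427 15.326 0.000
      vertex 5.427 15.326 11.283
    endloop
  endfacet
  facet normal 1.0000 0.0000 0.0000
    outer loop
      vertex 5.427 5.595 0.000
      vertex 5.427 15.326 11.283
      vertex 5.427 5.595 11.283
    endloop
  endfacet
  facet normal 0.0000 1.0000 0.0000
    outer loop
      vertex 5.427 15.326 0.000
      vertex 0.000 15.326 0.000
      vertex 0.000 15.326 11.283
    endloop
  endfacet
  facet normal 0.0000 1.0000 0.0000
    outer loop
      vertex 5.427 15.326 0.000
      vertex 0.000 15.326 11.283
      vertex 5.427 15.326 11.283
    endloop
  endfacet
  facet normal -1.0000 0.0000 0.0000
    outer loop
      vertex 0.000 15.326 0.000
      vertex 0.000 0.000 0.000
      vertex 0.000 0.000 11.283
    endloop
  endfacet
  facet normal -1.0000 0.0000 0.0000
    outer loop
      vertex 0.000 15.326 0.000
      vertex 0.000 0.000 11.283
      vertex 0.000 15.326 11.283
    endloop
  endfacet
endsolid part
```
; perimeter-only toolpath
G21 ; units = mm
G90 ; absolute positioning
G28 ; home
; layer 1
G0 Z3.761
G0 X0.000 Y0.000
G1 X16.967 Y0.000
G1 X16.967 Y5.595
G1 X5.427 Y5.595
G1 X5.427 Y15.326
G1 X0.000 Y15.326
G1 X0.000 Y0.000
; layer 2
G0 Z7.522
G0 X0.000 Y0.000
G1 X16.967 Y0.000
G1 X16.967 Y5.595
G1 X5.427 Y5.595
G1 X5.427 Y15.326
G1 X0.000 Y15.326
G1 X0.000 Y0.000
; layer 3
G0 Z11.283
G0 X0.000 Y0.000
G1 X16.967 Y0.000
G1 X16.967 Y5.595
G1 X5.427 Y5.595
G1 X5.427 Y15.326
G1 X0.000 Y15.326
G1 X0.000 Y0.000
M2 ; end

The solid is an L-shaped prism: outer 17 × 15.3 mm, arm thicknesses ≈ 5.59 mm (horizontal) and 5.43 mm (vertical), extruded 11.3 mm in z. Slicing at Δz = 3.761 mm — 3 equal slices spanning the solid's height, so layer i sits at z = i·h/3 — gives 3 non-empty perimeters. Each is a 6-segment closed polygon; G0 lifts to the layer z and rapids to the start vertex, then G1 traces the edges.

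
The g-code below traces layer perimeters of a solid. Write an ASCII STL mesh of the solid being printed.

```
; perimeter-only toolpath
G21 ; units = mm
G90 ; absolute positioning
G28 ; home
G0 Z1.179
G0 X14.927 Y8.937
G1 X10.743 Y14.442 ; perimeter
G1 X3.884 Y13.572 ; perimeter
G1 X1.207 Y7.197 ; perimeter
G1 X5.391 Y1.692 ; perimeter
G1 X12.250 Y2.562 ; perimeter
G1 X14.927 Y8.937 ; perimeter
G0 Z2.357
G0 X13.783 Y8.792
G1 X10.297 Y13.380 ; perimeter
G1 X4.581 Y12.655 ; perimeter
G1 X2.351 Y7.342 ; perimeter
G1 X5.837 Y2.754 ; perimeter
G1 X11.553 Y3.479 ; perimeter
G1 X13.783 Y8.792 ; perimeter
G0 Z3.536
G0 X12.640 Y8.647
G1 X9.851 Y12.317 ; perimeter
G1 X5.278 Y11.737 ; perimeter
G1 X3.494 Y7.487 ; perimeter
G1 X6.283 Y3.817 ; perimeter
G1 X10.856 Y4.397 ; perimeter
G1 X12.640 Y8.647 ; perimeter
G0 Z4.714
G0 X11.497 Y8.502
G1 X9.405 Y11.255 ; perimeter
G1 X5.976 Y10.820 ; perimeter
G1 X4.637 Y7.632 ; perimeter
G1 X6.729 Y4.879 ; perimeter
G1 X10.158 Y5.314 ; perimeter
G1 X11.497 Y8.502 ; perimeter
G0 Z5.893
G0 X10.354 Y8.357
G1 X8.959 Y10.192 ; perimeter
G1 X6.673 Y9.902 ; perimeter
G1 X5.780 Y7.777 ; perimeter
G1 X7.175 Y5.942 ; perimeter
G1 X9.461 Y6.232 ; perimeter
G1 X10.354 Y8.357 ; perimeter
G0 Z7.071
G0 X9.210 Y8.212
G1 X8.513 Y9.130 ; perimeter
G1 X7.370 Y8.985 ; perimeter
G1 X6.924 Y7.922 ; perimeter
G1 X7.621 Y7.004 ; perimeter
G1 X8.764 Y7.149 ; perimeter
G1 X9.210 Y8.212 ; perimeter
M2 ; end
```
solid part
  facet normal 0.0000 0.0000 -1.0000
    outer loop
      vertex 3.187 14.490 0.000
      vertex 11.189 15.505 0.000
      vertex 16.070 9.082 0.000
    endloop
  endfacet
  facet normal 0.0000 0.0000 -1.0000
    outer loop
      vertex 0.064 7.052 0.000
      vertex 3.187 14.490 0.000
      vertex 16.070 9.082 0.000
    endloop
  endfacet
  facet normal 0.0000 0.0000 -1.0000
    outer loop
      vertex 4.945 0.629 0.000
      vertex 0.064 7.052 0.000
      vertex 16.070 9.082 0.000
    endloop
  endfacet
  facet normal 0.0000 0.0000 -1.0000
    outer loop
      vertex 12.947 1.644 0.000
      vertex 4.945 0.629 0.000
      vertex 16.070 9.082 0.000
    endloop
  endfacet
  facet normal 0.6076 0.4617 0.6462
    outer loop
      vertex 16.070 9.082 0.000
      vertex 11.189 15.505 0.000
      vertex 8.067 8.067 8.250
    endloop
  endfacet
  facet normal -0.0960 0.7571 0.6462
    outer loop
      vertex 11.189 15.505 0.000
      vertex 3.187 14.490 0.000
      vertex 8.067 8.067 8.250
    endloop
  endfacet
  facet normal -0.7036 0.2954 0.6462
    outer loop
      vertex 3.187 14.490 0.000
      vertex 0.064 7.052 0.000
      vertex 8.067 8.067 8.250
    endloop
  endfacet
  facet normal -0.6076 -0.4617 0.6462
    outer loop
      vertex 0.064 7.052 0.000
      vertex 4.945 0.629 0.000
      vertex 8.067 8.067 8.250
    endloop
  endfacet
  facet normal 0.0960 -0.7571 0.6462
    outer loop
      vertex 4.945 0.629 0.000
      vertex 12.947 1.644 0.000
      vertex 8.067 8.067 8.250
    endloop
  endfacet
  facet normal 0.7036 -0.2954 0.6462
    outer loop
      vertex 12.947 1.644 0.000
      vertex 16.070 9.082 0.000
      vertex 8.067 8.067 8.250
    endloop
  endfacet
endsolid part

The G0 Z moves step by Δz≈1.179 mm. The G1 loops shrink linearly with z, so the solid tapers from its base footprint up to z≈8.25. Closing with a flat bottom cap and the tapered top and triangulating gives 10 facets — a regular 6-sided pyramid, base circumscribed radius ≈ 8.07 mm, apex at z ≈ 8.25 mm.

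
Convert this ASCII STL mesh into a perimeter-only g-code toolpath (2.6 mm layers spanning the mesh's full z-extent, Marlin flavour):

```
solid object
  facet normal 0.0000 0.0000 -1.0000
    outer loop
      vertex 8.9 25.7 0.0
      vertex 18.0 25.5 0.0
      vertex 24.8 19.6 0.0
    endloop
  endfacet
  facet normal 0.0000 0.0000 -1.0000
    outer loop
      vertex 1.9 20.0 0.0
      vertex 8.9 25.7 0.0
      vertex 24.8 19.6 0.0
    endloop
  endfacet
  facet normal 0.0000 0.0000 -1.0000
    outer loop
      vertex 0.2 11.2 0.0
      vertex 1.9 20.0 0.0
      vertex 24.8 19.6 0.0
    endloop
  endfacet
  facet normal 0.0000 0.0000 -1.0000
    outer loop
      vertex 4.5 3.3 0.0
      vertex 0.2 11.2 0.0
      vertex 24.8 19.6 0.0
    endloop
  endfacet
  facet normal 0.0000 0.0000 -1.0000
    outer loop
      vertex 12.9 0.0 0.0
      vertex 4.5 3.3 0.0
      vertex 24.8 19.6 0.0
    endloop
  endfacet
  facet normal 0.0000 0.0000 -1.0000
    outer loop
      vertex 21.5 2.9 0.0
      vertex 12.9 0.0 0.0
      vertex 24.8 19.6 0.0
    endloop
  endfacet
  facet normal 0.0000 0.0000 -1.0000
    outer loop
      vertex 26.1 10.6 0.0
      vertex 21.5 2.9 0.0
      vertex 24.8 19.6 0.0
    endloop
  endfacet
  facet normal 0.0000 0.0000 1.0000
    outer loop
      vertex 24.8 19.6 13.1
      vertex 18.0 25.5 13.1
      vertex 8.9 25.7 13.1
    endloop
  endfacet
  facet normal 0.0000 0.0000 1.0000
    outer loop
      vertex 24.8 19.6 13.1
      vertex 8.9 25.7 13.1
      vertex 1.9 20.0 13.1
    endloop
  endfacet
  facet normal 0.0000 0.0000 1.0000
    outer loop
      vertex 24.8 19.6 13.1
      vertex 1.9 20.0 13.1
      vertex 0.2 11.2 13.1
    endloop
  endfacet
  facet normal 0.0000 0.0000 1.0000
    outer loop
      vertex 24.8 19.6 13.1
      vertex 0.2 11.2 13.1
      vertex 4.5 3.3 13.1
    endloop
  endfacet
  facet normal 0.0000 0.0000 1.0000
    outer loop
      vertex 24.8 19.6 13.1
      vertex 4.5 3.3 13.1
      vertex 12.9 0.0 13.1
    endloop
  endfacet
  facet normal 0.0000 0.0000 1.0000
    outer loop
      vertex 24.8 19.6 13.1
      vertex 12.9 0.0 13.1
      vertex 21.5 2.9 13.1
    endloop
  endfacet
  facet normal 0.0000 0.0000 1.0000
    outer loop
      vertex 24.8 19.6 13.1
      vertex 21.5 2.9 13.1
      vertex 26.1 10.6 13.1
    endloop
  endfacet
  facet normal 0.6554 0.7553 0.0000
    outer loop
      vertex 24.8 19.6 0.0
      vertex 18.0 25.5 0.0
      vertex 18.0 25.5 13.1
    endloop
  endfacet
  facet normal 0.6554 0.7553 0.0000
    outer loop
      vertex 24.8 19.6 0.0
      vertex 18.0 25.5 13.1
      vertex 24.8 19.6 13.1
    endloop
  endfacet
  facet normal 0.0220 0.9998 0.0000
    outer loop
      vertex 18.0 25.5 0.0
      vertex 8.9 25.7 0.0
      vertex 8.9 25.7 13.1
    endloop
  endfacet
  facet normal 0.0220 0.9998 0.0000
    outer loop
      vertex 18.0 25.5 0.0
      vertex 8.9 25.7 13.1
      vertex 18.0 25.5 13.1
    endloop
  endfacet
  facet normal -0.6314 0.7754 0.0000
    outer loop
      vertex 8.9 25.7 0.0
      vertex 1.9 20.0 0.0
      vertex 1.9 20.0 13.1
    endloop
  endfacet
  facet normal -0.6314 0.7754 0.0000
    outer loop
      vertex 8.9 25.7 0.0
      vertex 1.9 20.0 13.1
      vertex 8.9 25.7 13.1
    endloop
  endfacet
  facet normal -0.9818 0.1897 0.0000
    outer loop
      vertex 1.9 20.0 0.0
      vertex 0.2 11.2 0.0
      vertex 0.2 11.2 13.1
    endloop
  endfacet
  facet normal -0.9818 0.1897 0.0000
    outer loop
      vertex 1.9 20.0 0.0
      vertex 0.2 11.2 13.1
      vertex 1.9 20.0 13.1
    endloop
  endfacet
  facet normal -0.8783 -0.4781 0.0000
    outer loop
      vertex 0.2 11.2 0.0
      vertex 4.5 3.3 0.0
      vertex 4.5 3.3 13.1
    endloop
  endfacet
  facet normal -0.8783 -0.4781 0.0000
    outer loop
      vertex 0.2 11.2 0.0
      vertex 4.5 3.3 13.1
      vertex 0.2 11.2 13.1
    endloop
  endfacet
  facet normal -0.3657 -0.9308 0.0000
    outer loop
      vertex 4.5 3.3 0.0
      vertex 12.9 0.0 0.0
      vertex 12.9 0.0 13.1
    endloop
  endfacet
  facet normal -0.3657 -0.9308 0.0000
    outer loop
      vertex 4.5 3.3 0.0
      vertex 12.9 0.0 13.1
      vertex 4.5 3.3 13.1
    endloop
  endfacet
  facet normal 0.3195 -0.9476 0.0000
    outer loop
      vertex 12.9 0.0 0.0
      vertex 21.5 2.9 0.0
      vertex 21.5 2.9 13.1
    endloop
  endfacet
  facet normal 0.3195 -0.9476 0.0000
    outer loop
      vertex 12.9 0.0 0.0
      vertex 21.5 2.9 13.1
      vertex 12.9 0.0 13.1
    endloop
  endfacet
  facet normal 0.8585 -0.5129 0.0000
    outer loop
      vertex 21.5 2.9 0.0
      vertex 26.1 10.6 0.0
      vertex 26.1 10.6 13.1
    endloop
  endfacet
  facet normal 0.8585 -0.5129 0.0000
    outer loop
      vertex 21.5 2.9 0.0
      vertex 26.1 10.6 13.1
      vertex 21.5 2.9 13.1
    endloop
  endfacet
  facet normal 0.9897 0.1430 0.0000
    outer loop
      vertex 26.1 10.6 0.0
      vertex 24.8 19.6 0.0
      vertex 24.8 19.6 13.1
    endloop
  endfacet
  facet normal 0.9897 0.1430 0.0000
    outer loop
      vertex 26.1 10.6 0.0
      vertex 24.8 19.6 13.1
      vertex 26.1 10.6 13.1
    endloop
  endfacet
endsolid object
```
; perimeter-only toolpath
G21 ; units = mm
G90 ; absolute positioning
G28 ; home
; layer 1
G0 Z2.6
G0 X24.8 Y19.6
G1 X18.0 Y25.5
G1 X8.9 Y25.7
G1 X1.9 Y20.0
G1 X0.2 Y11.2
G1 X4.5 Y3.3
G1 X12.9 Y0.0
G1 X21.5 Y2.9
G1 X26.1 Y10.6
G1 X24.8 Y19.6
; layer 2
G0 Z5.2
G0 X24.8 Y19.6
G1 X18.0 Y25.5
G1 X8.9 Y25.7
G1 X1.9 Y20.0
G1 X0.2 Y11.2
G1 X4.5 Y3.3
G1 X12.9 Y0.0
G1 X21.5 Y2.9
G1 X26.1 Y10.6
G1 X24.8 Y19.6
; layer 3
G0 Z7.9
G0 X24.8 Y19.6
G1 X18.0 Y25.5
G1 X8.9 Y25.7
G1 X1.9 Y20.0
G1 X0.2 Y11.2
G1 X4.5 Y3.3
G1 X12.9 Y0.0
G1 X21.5 Y2.9
G1 X26.1 Y10.6
G1 X24.8 Y19.6
; layer 4
G0 Z10.5
G0 X24.8 Y19.6
G1 X18.0 Y25.5
G1 X8.9 Y25.7
G1 X1.9 Y20.0
G1 X0.2 Y11.2
G1 X4.5 Y3.3
G1 X12.9 Y0.0
G1 X21.5 Y2.9
G1 X26.1 Y10.6
G1 X24.8 Y19.6
; layer 5
G0 Z13.1
G0 X24.8 Y19.6
G1 X18.0 Y25.5
G1 X8.9 Y25.7
G1 X1.9 Y20.0
G1 X0.2 Y11.2
G1 X4.5 Y3.3
G1 X12.9 Y0.0
G1 X21.5 Y2.9
G1 X26.1 Y10.6
G1 X24.8 Y19.6
M2 ; end

The solid is a regular 9-sided prism (a cylinder approximated with 9 flat sides), circumscribed radius ≈ 13.2 mm, height ≈ 13.1 mm. Slicing at Δz = 2.6 mm — 5 equal slices spanning the solid's height, so layer i sits at z = i·h/5 — gives 5 non-empty perimeters. Each is a 9-segment closed polygon; G0 lifts to the layer z and rapids to the start vertex, then G1 traces the edges.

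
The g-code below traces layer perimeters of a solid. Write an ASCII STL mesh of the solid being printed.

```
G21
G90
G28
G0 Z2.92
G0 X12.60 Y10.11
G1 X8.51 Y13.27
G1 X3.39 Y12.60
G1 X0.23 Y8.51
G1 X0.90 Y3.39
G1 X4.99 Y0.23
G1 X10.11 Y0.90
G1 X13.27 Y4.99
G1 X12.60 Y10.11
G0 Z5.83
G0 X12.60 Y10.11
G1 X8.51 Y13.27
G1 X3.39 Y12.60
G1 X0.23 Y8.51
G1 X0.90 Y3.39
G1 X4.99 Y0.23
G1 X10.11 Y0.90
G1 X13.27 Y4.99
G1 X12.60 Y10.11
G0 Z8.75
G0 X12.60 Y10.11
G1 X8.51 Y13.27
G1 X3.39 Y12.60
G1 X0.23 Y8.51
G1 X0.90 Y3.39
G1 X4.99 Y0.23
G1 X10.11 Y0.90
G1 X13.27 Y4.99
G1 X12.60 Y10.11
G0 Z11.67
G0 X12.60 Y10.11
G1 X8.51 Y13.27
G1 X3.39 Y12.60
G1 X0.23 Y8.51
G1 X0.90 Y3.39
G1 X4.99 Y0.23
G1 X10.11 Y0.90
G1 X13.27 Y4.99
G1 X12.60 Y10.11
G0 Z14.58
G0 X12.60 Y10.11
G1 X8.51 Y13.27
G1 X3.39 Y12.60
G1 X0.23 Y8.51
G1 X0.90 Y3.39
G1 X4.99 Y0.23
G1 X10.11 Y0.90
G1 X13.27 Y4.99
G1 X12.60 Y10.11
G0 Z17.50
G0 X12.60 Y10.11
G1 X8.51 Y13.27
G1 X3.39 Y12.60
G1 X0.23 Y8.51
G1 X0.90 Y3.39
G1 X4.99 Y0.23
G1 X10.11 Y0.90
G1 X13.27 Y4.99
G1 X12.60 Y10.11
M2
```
solid part
  facet normal 0.0000 0.0000 -1.0000
    outer loop
      vertex 3.39 12.60 0.00
      vertex 8.51 13.27 0.00
      vertex 12.60 10.11 0.00
    endloop
  endfacet
  facet normal 0.0000 0.0000 -1.0000
    outer loop
      vertex 0.23 8.51 0.00
      vertex 3.39 12.60 0.00
      vertex 12.60 10.11 0.00
    endloop
  endfacet
  facet normal 0.0000 0.0000 -1.0000
    outer loop
      vertex 0.90 3.39 0.00
      vertex 0.23 8.51 0.00
      vertex 12.60 10.11 0.00
    endloop
  endfacet
  facet normal 0.0000 0.0000 -1.0000
    outer loop
      vertex 4.99 0.23 0.00
      vertex 0.90 3.39 0.00
      vertex 12.60 10.11 0.00
    endloop
  endfacet
  facet normal 0.0000 0.0000 -1.0000
    outer loop
      vertex 10.11 0.90 0.00
      vertex 4.99 0.23 0.00
      vertex 12.60 10.11 0.00
    endloop
  endfacet
  facet normal 0.0000 0.0000 -1.0000
    outer loop
      vertex 13.27 4.99 0.00
      vertex 10.11 0.90 0.00
      vertex 12.60 10.11 0.00
    endloop
  endfacet
  facet normal 0.0000 0.0000 1.0000
    outer loop
      vertex 12.60 10.11 17.50
      vertex 8.51 13.27 17.50
      vertex 3.39 12.60 17.50
    endloop
  endfacet
  facet normal 0.0000 0.0000 1.0000
    outer loop
      vertex 12.60 10.11 17.50
      vertex 3.39 12.60 17.50
      vertex 0.23 8.51 17.50
    endloop
  endfacet
  facet normal 0.0000 0.0000 1.0000
    outer loop
      vertex 12.60 10.11 17.50
      vertex 0.23 8.51 17.50
      vertex 0.90 3.39 17.50
    endloop
  endfacet
  facet normal 0.0000 0.0000 1.0000
    outer loop
      vertex 12.60 10.11 17.50
      vertex 0.90 3.39 17.50
      vertex 4.99 0.23 17.50
    endloop
  endfacet
  facet normal 0.0000 0.0000 1.0000
    outer loop
      vertex 12.60 10.11 17.50
      vertex 4.99 0.23 17.50
      vertex 10.11 0.90 17.50
    endloop
  endfacet
  facet normal 0.0000 0.0000 1.0000
    outer loop
      vertex 12.60 10.11 17.50
      vertex 10.11 0.90 17.50
      vertex 13.27 4.99 17.50
    endloop
  endfacet
  facet normal 0.6114 0.7913 0.0000
    outer loop
      vertex 12.60 10.11 0.00
      vertex 8.51 13.27 0.00
      vertex 8.51 13.27 17.50
    endloop
  endfacet
  facet normal 0.6114 0.7913 0.0000
    outer loop
      vertex 12.60 10.11 0.00
      vertex 8.51 13.27 17.50
      vertex 12.60 10.11 17.50
    endloop
  endfacet
  facet normal -0.1298 0.9915 0.0000
    outer loop
      vertex 8.51 13.27 0.00
      vertex 3.39 12.60 0.00
      vertex 3.39 12.60 17.50
    endloop
  endfacet
  facet normal -0.1298 0.9915 0.0000
    outer loop
      vertex 8.51 13.27 0.00
      vertex 3.39 12.60 17.50
      vertex 8.51 13.27 17.50
    endloop
  endfacet
  facet normal -0.7913 0.6114 0.0000
    outer loop
      vertex 3.39 12.60 0.00
      vertex 0.23 8.51 0.00
      vertex 0.23 8.51 17.50
    endloop
  endfacet
  facet normal -0.7913 0.6114 0.0000
    outer loop
      vertex 3.39 12.60 0.00
      vertex 0.23 8.51 17.50
      vertex 3.39 12.60 17.50
    endloop
  endfacet
  facet normal -0.9915 -0.1298 0.0000
    outer loop
      vertex 0.23 8.51 0.00
      vertex 0.90 3.39 0.00
      vertex 0.90 3.39 17.50
    endloop
  endfacet
  facet normal -0.9915 -0.1298 0.0000
    outer loop
      vertex 0.23 8.51 0.00
      vertex 0.90 3.39 17.50
      vertex 0.23 8.51 17.50
    endloop
  endfacet
  facet normal -0.6114 -0.7913 0.0000
    outer loop
      vertex 0.90 3.39 0.00
      vertex 4.99 0.23 0.00
      vertex 4.99 0.23 17.50
    endloop
  endfacet
  facet normal -0.6114 -0.7913 0.0000
    outer loop
      vertex 0.90 3.39 0.00
      vertex 4.99 0.23 17.50
      vertex 0.90 3.39 17.50
    endloop
  endfacet
  facet normal 0.1298 -0.9915 0.0000
    outer loop
      vertex 4.99 0.23 0.00
      vertex 10.11 0.90 0.00
      vertex 10.11 0.90 17.50
    endloop
  endfacet
  facet normal 0.1298 -0.9915 0.0000
    outer loop
      vertex 4.99 0.23 0.00
      vertex 10.11 0.90 17.50
      vertex 4.99 0.23 17.50
    endloop
  endfacet
  facet normal 0.7913 -0.6114 0.0000
    outer loop
      vertex 10.11 0.90 0.00
      vertex 13.27 4.99 0.00
      vertex 13.27 4.99 17.50
    endloop
  endfacet
  facet normal 0.7913 -0.6114 0.0000
    outer loop
      vertex 10.11 0.90 0.00
      vertex 13.27 4.99 17.50
      vertex 10.11 0.90 17.50
    endloop
  endfacet
  facet normal 0.9915 0.1298 0.0000
    outer loop
      vertex 13.27 4.99 0.00
      vertex 12.60 10.11 0.00
      vertex 12.60 10.11 17.50
    endloop
  endfacet
  facet normal 0.9915 0.1298 0.0000
    outer loop
      vertex 13.27 4.99 0.00
      vertex 12.60 10.11 17.50
      vertex 13.27 4.99 17.50
    endloop
  endfacet
endsolid part

The G0 Z moves step by Δz≈2.92 mm. Every layer's G1 loop is the same polygon, so the solid is a straight extrusion of it from z=0 to z≈17.5. Closing with flat bottom and top caps and triangulating gives 28 facets — a regular 8-sided prism (a cylinder approximated with 8 flat sides), circumscribed radius ≈ 6.75 mm, height ≈ 17.5 mm.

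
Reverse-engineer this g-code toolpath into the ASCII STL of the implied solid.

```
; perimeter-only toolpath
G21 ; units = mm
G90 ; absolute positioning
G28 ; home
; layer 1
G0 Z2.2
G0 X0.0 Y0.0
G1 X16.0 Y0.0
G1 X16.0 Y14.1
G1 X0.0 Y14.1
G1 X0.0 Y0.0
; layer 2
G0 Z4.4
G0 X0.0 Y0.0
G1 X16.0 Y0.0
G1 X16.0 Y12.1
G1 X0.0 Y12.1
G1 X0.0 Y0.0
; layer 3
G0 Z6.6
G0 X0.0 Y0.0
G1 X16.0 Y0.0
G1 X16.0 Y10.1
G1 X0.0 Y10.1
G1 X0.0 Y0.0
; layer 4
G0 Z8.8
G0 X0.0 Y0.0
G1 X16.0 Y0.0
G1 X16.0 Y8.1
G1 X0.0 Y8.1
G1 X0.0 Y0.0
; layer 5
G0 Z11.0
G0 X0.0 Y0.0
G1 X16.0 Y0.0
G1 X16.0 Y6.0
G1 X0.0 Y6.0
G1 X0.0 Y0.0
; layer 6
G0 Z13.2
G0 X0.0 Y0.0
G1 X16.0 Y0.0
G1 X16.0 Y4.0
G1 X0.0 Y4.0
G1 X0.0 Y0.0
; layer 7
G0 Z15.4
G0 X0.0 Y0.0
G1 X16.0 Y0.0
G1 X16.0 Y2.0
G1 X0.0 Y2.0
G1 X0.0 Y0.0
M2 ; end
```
solid part
  facet normal 0.0000 0.0000 -1.0000
    outer loop
      vertex 16.0 16.1 0.0
      vertex 16.0 0.0 0.0
      vertex 0.0 0.0 0.0
    endloop
  endfacet
  facet normal 0.0000 0.0000 -1.0000
    outer loop
      vertex 0.0 16.1 0.0
      vertex 16.0 16.1 0.0
      vertex 0.0 0.0 0.0
    endloop
  endfacet
  facet normal 0.0000 -1.0000 0.0000
    outer loop
      vertex 0.0 0.0 0.0
      vertex 16.0 0.0 0.0
      vertex 16.0 0.0 17.6
    endloop
  endfacet
  facet normal 0.0000 -1.0000 0.0000
    outer loop
      vertex 0.0 0.0 0.0
      vertex 16.0 0.0 17.6
      vertex 0.0 0.0 17.6
    endloop
  endfacet
  facet normal 0.0000 0.7378 0.6750
    outer loop
      vertex 0.0 0.0 17.6
      vertex 16.0 0.0 17.6
      vertex 16.0 16.1 0.0
    endloop
  endfacet
  facet normal 0.0000 0.7378 0.6750
    outer loop
      vertex 0.0 0.0 17.6
      vertex 16.0 16.1 0.0
      vertex 0.0 16.1 0.0
    endloop
  endfacet
  facet normal -1.0000 0.0000 0.0000
    outer loop
      vertex 0.0 0.0 17.6
      vertex 0.0 16.1 0.0
      vertex 0.0 0.0 0.0
    endloop
  endfacet
  facet normal 1.0000 0.0000 0.0000
    outer loop
      vertex 16.0 0.0 0.0
      vertex 16.0 16.1 0.0
      vertex 16.0 0.0 17.6
    endloop
  endfacet
endsolid part

The G0 Z moves step by Δz≈2.2 mm. The G1 loops shrink linearly with z, so the solid tapers from its base footprint up to z≈17.6. Closing with a flat bottom cap and the tapered top and triangulating gives 8 facets — a wedge (ramp): 16 × 16.1 mm base, rising to 17.6 mm along the y=0 edge and sloping linearly to z=0 at y=16.1.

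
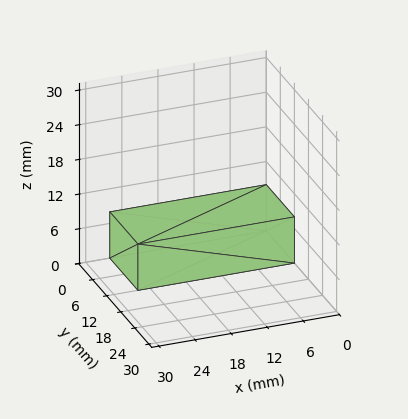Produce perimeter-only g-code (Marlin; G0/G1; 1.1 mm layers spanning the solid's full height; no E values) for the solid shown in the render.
Reading the render: the shape is a rectangular box, roughly 26 × 12 mm footprint and 8 mm tall (dimensions read to the nearest mm from the axis ticks). For the g-code, the solid's height is divided into equal slices at the stated Δz and each level perimeter traced with G1 moves after a G0 lift.

; perimeter-only toolpath
G21 ; units = mm
G90 ; absolute positioning
G28 ; home
; layer 1
G0 Z1.1
G0 X0.0 Y0.0
G1 X26.0 Y0.0
G1 X26.0 Y12.0
G1 X0.0 Y12.0
G1 X0.0 Y0.0
; layer 2
G0 Z2.3
G0 X0.0 Y0.0
G1 X26.0 Y0.0
G1 X26.0 Y12.0
G1 X0.0 Y12.0
G1 X0.0 Y0.0
; layer 3
G0 Z3.4
G0 X0.0 Y0.0
G1 X26.0 Y0.0
G1 X26.0 Y12.0
G1 X0.0 Y12.0
G1 X0.0 Y0.0
; layer 4
G0 Z4.6
G0 X0.0 Y0.0
G1 X26.0 Y0.0
G1 X26.0 Y12.0
G1 X0.0 Y12.0
G1 X0.0 Y0.0
; layer 5
G0 Z5.7
G0 X0.0 Y0.0
G1 X26.0 Y0.0
G1 X26.0 Y12.0
G1 X0.0 Y12.0
G1 X0.0 Y0.0
; layer 6
G0 Z6.9
G0 X0.0 Y0.0
G1 X26.0 Y0.0
G1 X26.0 Y12.0
G1 X0.0 Y12.0
G1 X0.0 Y0.0
; layer 7
G0 Z8.0
G0 X0.0 Y0.0
G1 X26.0 Y0.0
G1 X26.0 Y12.0
G1 X0.0 Y12.0
G1 X0.0 Y0.0
M2 ; end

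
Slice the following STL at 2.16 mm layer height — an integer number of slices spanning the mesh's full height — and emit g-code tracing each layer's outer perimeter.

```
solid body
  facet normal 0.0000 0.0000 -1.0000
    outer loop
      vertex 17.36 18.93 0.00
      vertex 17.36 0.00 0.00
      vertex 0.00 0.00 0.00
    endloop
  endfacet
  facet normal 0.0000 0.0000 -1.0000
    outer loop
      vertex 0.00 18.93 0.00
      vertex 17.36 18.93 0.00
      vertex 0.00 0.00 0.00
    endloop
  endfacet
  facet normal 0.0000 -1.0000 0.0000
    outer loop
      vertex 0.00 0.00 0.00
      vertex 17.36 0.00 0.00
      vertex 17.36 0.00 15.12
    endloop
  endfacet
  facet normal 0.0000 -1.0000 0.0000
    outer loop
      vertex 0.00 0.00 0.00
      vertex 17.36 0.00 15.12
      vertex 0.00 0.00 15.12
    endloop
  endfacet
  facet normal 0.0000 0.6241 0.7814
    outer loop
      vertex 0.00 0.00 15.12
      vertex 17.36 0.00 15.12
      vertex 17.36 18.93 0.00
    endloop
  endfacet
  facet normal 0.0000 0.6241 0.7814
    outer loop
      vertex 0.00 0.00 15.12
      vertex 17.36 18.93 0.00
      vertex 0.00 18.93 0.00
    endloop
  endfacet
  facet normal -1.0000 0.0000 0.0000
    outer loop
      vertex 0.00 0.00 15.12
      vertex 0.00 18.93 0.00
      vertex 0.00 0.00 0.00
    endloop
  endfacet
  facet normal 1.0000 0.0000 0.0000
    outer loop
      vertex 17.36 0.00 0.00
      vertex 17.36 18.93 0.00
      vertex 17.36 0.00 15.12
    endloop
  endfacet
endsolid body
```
; perimeter-only toolpath
G21 ; units = mm
G90 ; absolute positioning
G28 ; home
; layer 1
G0 Z2.16
G0 X0.00 Y0.00
G1 X17.36 Y0.00
G1 X17.36 Y16.23
G1 X0.00 Y16.23
G1 X0.00 Y0.00
; layer 2
G0 Z4.32
G0 X0.00 Y0.00
G1 X17.36 Y0.00
G1 X17.36 Y13.52
G1 X0.00 Y13.52
G1 X0.00 Y0.00
; layer 3
G0 Z6.48
G0 X0.00 Y0.00
G1 X17.36 Y0.00
G1 X17.36 Y10.82
G1 X0.00 Y10.82
G1 X0.00 Y0.00
; layer 4
G0 Z8.64
G0 X0.00 Y0.00
G1 X17.36 Y0.00
G1 X17.36 Y8.11
G1 X0.00 Y8.11
G1 X0.00 Y0.00
; layer 5
G0 Z10.80
G0 X0.00 Y0.00
G1 X17.36 Y0.00
G1 X17.36 Y5.41
G1 X0.00 Y5.41
G1 X0.00 Y0.00
; layer 6
G0 Z12.96
G0 X0.00 Y0.00
G1 X17.36 Y0.00
G1 X17.36 Y2.70
G1 X0.00 Y2.70
G1 X0.00 Y0.00
M2 ; end

The solid is a wedge (ramp): 17.4 × 18.9 mm base, rising to 15.1 mm along the y=0 edge and sloping linearly to z=0 at y=18.9. Slicing at Δz = 2.16 mm — 7 equal slices spanning the solid's height, so layer i sits at z = i·h/7 — gives 6 non-empty perimeters. Each is a 4-segment closed polygon; G0 lifts to the layer z and rapids to the start vertex, then G1 traces the edges. The cross-section shrinks linearly with z (the slice at the apex is degenerate and omitted).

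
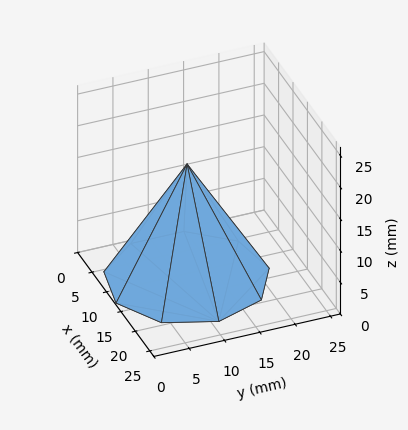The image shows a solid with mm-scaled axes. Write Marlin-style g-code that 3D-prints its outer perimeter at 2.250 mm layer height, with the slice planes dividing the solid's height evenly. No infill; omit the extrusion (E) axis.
Reading the render: the shape is a regular 9-sided pyramid, base circumscribed radius ≈ 11 mm, apex at z ≈ 18 mm (dimensions read to the nearest mm from the axis ticks). For the g-code, the solid's height is divided into equal slices at the stated Δz and each level perimeter traced with G1 moves after a G0 lift.

; perimeter-only toolpath
G21 ; units = mm
G90 ; absolute positioning
G28 ; home
; layer 1
G0 Z2.250
G0 X20.625 Y11.000
G1 X18.373 Y17.187
G1 X12.671 Y20.479
G1 X6.188 Y19.335
G1 X1.955 Y14.292
G1 X1.955 Y7.708
G1 X6.188 Y2.665
G1 X12.671 Y1.521
G1 X18.373 Y4.813
G1 X20.625 Y11.000
; layer 2
G0 Z4.500
G0 X19.250 Y11.000
G1 X17.319 Y16.303
G1 X12.433 Y19.125
G1 X6.875 Y18.145
G1 X3.247 Y13.822
G1 X3.247 Y8.178
G1 X6.875 Y3.856
G1 X12.433 Y2.875
G1 X17.319 Y5.697
G1 X19.250 Y11.000
; layer 3
G0 Z6.750
G0 X17.875 Y11.000
G1 X16.266 Y15.419
G1 X12.194 Y17.771
G1 X7.562 Y16.954
G1 X4.539 Y13.351
G1 X4.539 Y8.649
G1 X7.562 Y5.046
G1 X12.194 Y4.229
G1 X16.266 Y6.581
G1 X17.875 Y11.000
; layer 4
G0 Z9.000
G0 X16.500 Y11.000
G1 X15.213 Y14.536
G1 X11.955 Y16.416
G1 X8.250 Y15.763
G1 X5.832 Y12.881
G1 X5.832 Y9.119
G1 X8.250 Y6.237
G1 X11.955 Y5.583
G1 X15.213 Y7.465
G1 X16.500 Y11.000
; layer 5
G0 Z11.250
G0 X15.125 Y11.000
G1 X14.160 Y13.652
G1 X11.716 Y15.062
G1 X8.938 Y14.572
G1 X7.124 Y12.411
G1 X7.124 Y9.589
G1 X8.938 Y7.428
G1 X11.716 Y6.938
G1 X14.160 Y8.348
G1 X15.125 Y11.000
; layer 6
G0 Z13.500
G0 X13.750 Y11.000
G1 X13.107 Y12.768
G1 X11.477 Y13.708
G1 X9.625 Y13.381
G1 X8.416 Y11.941
G1 X8.416 Y10.059
G1 X9.625 Y8.618
G1 X11.477 Y8.292
G1 X13.107 Y9.232
G1 X13.750 Y11.000
; layer 7
G0 Z15.750
G0 X12.375 Y11.000
G1 X12.053 Y11.884
G1 X11.239 Y12.354
G1 X10.312 Y12.191
G1 X9.708 Y11.470
G1 X9.708 Y10.530
G1 X10.312 Y9.809
G1 X11.239 Y9.646
G1 X12.053 Y10.116
G1 X12.375 Y11.000
M2 ; end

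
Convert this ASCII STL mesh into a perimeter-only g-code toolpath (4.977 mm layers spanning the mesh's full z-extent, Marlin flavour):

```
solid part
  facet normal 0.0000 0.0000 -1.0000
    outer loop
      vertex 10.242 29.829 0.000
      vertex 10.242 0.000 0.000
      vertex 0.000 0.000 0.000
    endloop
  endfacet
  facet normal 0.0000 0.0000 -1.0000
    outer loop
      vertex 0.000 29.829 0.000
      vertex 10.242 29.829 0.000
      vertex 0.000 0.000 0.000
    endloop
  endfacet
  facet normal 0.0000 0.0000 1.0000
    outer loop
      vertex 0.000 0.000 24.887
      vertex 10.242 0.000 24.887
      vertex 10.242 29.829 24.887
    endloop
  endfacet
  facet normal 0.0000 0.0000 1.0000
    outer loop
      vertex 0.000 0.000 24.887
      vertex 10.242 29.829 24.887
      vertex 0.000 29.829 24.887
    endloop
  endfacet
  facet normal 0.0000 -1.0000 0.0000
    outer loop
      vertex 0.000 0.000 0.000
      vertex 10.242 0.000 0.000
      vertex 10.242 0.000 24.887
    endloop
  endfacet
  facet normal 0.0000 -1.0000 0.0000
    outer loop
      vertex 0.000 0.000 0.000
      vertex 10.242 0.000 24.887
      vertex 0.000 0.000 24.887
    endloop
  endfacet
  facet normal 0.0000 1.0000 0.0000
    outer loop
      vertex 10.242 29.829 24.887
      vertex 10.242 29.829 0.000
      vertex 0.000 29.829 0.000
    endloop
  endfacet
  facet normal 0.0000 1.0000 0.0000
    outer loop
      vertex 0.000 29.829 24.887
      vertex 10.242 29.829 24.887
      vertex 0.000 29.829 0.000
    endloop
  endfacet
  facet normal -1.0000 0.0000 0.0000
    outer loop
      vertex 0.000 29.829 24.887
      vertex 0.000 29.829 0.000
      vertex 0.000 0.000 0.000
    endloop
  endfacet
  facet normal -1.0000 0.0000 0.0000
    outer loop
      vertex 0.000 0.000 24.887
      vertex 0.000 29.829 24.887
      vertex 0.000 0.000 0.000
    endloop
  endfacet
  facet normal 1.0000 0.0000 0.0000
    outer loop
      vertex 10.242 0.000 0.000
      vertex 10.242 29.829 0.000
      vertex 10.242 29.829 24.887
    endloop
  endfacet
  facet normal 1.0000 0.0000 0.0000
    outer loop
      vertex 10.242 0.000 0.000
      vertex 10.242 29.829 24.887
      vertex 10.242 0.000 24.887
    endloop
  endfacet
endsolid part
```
; perimeter-only toolpath
G21 ; units = mm
G90 ; absolute positioning
G28 ; home
; layer 1
G0 Z4.977
G0 X0.000 Y0.000
G1 X10.242 Y0.000
G1 X10.242 Y29.829
G1 X0.000 Y29.829
G1 X0.000 Y0.000
; layer 2
G0 Z9.955
G0 X0.000 Y0.000
G1 X10.242 Y0.000
G1 X10.242 Y29.829
G1 X0.000 Y29.829
G1 X0.000 Y0.000
; layer 3
G0 Z14.932
G0 X0.000 Y0.000
G1 X10.242 Y0.000
G1 X10.242 Y29.829
G1 X0.000 Y29.829
G1 X0.000 Y0.000
; layer 4
G0 Z19.910
G0 X0.000 Y0.000
G1 X10.242 Y0.000
G1 X10.242 Y29.829
G1 X0.000 Y29.829
G1 X0.000 Y0.000
; layer 5
G0 Z24.887
G0 X0.000 Y0.000
G1 X10.242 Y0.000
G1 X10.242 Y29.829
G1 X0.000 Y29.829
G1 X0.000 Y0.000
M2 ; end

The solid is a rectangular box, roughly 10.2 × 29.8 mm footprint and 24.9 mm tall. Slicing at Δz = 4.977 mm — 5 equal slices spanning the solid's height, so layer i sits at z = i·h/5 — gives 5 non-empty perimeters. Each is a 4-segment closed polygon; G0 lifts to the layer z and rapids to the start vertex, then G1 traces the edges.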